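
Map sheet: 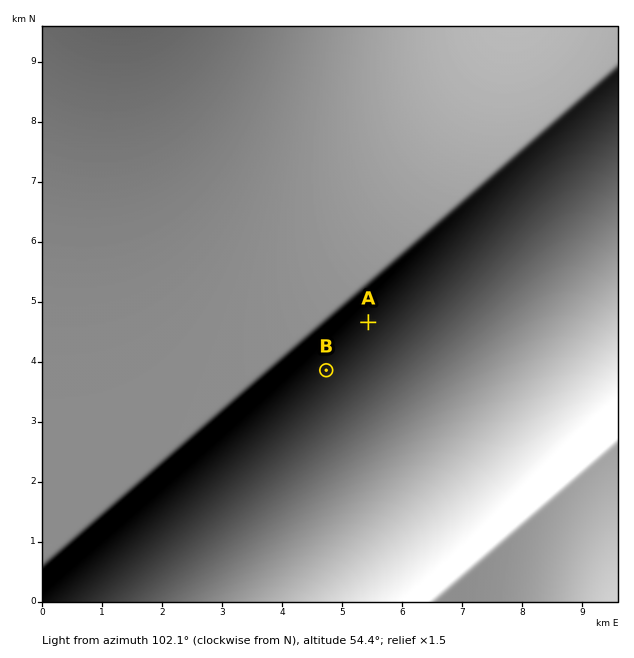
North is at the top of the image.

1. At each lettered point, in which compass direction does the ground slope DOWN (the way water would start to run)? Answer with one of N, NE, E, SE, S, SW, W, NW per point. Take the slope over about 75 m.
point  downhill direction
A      NW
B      NW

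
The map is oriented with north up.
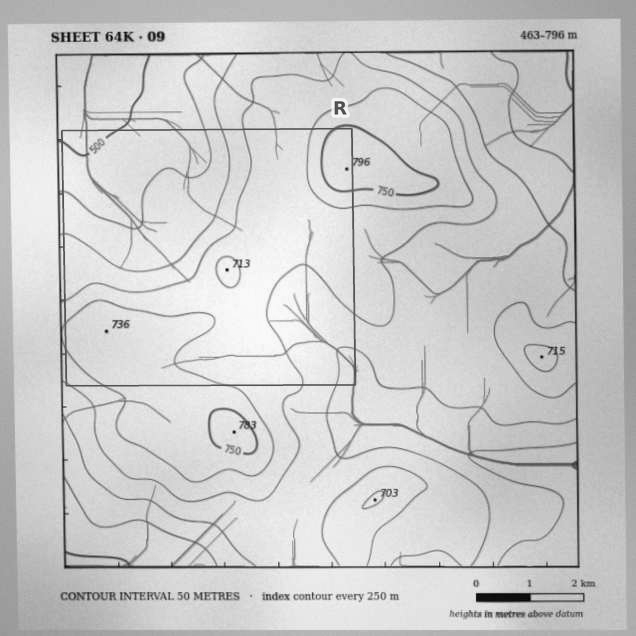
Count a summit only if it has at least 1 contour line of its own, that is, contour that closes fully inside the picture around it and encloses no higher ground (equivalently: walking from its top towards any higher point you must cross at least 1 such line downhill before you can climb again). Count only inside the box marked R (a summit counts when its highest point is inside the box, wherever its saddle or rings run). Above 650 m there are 2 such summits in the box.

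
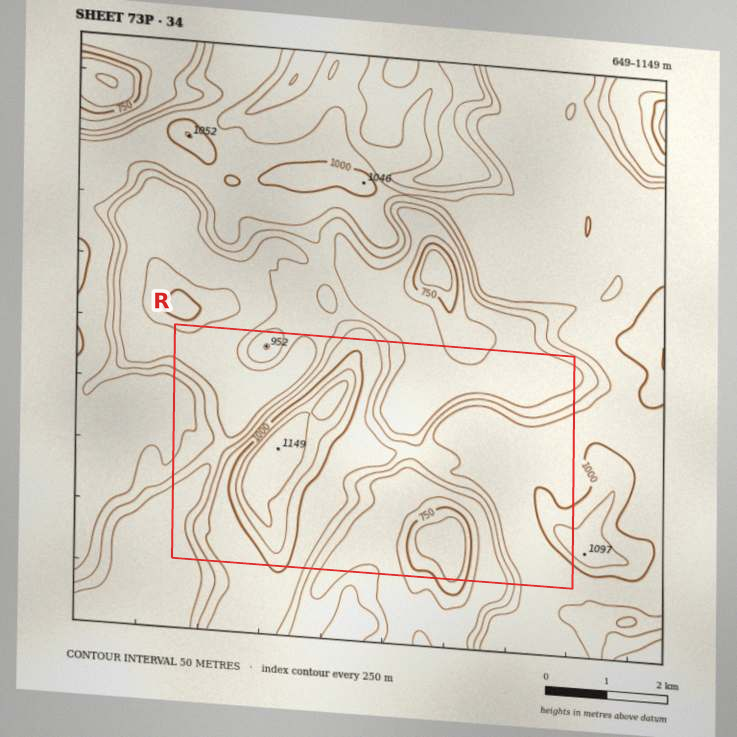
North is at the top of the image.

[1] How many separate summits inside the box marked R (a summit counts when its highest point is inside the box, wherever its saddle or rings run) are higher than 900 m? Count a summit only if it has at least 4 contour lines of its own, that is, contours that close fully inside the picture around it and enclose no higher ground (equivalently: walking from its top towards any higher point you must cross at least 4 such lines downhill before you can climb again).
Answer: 0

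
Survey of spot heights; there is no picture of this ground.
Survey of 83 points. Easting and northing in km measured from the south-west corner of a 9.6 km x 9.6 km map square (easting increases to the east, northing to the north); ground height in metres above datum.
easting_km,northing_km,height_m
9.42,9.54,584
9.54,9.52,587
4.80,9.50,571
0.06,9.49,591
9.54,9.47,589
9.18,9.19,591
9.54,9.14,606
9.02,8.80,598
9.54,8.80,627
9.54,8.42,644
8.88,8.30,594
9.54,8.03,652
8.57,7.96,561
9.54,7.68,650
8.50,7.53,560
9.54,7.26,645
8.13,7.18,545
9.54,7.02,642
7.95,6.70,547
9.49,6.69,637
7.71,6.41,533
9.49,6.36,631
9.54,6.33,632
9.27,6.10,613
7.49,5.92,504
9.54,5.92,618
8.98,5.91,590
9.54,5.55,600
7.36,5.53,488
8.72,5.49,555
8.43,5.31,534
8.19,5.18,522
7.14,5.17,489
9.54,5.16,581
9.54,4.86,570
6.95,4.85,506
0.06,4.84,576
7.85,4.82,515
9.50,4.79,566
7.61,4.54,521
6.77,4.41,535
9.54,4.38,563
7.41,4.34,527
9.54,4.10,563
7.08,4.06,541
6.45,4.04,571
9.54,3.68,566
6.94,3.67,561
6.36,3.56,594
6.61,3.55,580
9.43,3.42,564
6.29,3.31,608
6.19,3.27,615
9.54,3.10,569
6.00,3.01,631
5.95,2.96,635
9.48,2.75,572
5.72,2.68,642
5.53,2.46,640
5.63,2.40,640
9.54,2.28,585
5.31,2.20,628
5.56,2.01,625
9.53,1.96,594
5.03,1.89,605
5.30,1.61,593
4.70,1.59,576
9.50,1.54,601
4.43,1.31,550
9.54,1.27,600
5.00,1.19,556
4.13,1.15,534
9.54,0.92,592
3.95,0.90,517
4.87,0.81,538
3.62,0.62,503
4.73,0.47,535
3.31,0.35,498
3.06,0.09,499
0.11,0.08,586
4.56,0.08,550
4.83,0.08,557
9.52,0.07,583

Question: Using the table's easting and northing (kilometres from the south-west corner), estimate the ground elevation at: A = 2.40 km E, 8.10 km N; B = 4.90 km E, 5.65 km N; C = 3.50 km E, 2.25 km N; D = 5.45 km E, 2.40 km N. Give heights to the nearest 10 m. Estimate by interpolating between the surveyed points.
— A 540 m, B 560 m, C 620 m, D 640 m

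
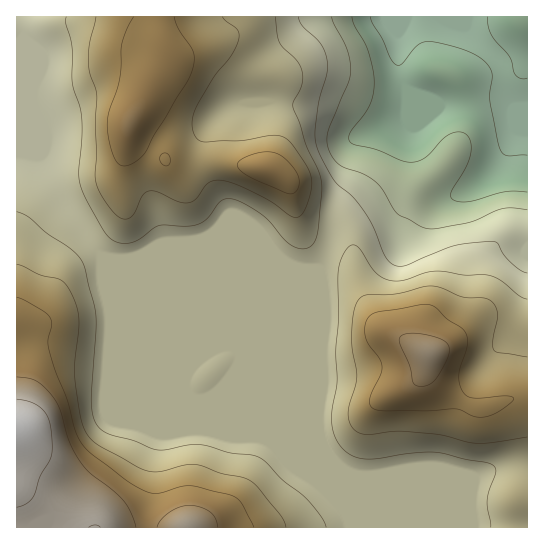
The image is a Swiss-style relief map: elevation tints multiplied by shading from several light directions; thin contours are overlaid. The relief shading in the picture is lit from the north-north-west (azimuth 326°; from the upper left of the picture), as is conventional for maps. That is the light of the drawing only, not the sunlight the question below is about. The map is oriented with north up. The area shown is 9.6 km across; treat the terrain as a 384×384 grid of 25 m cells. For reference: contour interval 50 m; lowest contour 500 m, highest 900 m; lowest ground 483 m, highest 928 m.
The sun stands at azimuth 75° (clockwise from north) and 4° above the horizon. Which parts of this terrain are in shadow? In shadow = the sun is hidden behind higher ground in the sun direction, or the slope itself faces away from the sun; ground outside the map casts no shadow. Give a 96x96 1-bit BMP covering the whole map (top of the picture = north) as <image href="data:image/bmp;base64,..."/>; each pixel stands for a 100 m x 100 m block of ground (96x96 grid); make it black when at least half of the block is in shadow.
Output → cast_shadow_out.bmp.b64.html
<image width="96" height="96" href="data:image/bmp;base64,Qk2+BAAAAAAAAD4AAAAoAAAAYAAAAGAAAAABAAEAAAAAAIAEAAATCwAAEwsAAAIAAAAAAAAA////AAAAAAAAAAA4AAAAAAAAAcAAAAAAAAAAAAAAA+AAAAAAAAAAAAAAA+AAAAAAAAAAAAAAB/AAAAAAAAAAAAAAA/AAAAAAAAAAAAAAA+AAAAAAAAAAAAAAAeAAAAAAAAAAAAAAAOAAAAAAAAAAAAAAAAAAAAAAAAAAAAAAAAAAAAAAAAAAAAAAAAAAAAAAAAAAAAAAAAAAAAAAAAAAAAAAAAAAAAAAAAAACAAAwAAAAAAAAAAAPgAH+AAAAAAAAAAB/wAH+AAAAAAAAAAH/wAD+AAAAAAAAAAP/wAB8AAAAAAAAAAf/wAAAAAAAAAAAAA//4AAAAAAAAAAAAA//4AAAAAAAAAAAAAf/8AAAAAAAAAAAAAf/+AAAAAAAAAAAAAf//AAAAAAAAAAAAAf//AAAAAAAAAAAAA///gAAAAAAAAAAAA///gAAAAAAAAAAAA///wAAAAAAAAAAAB///+AAAAAAAAAAAB////AAAAAAAAAAAD////gAAAAAAAAAAD////gAAAAAAAAAAD////AAAAAAAAAAAB///+AAAAAAAAAAAA///8AAAAAAAAAAAA///wAAAAAAAAAAAAf//AAAAAAAAAAAAAH//AAAAAAAAAAAAAD/+AAAAAAAAAAAAAB/8AAAAAAAAAAAAAB/8AAAAAAAAAAAAAA/4AAAAAAAAAAAAAAf4AAAAAAAAAAAAAAfwAAAAAAAAAAAAAAPgAAAAAAAAAAAAAAPgAAAAAAAAAAAAAAPAAAAAAAAAAAAAAAPAAAAAAAAAAAAAAACAAAAAAAAAAAAAAAAAAAAAAAAAAAAAAAAAAAAAAAAAAAAAAAAAAAAAAAAAAAAAAAAAAAAAAAAAAAAADgAAAAAAAAB+AAAAPwAAAAAAAAH/AAAA/wAAAAAAAAf/AAAH/wAAAAAAAA//AAA//wAAAAAAAB//AAB//wAAAAAAAH/+AAB//wAAAAAAAH/+AcD//wAAAAAAAP/+A8D//gAAAAAAAf/8A8D//gAAAAAAA//8B4H//AAAAAAAB//8BwH/+AAAAAAAD//8BwD/4AAAAAAAD//8AAB/wAAAAAAAD//8AAA/AAAAAAAAD//+AAAAAAAAAAAAD///AAAAAAAAAAAAD///AAAAAAAAAAAAD///AAAAAAAAAAAAD///AAAAAAAAAGAAD///AAAAAAAAAAAAD///AAAAAAAAAAAAD///AAAAAAAAAAAAD///AAAAAAAAAAAAD///AAAAAAAAAAAAD///AAAAAAAAAAAAD///AAAAAAAAAAAAD///AAAAAAAAAAAAD///gAAAAAAAAAAAD///gAAAAAAAAAAAD///gAAAAAAAAAAAD///AAAAAAAAAAAAD//+AAAAAAAAAgAAD//8AAAAAAAAAAAAD//4AAAAAAAAAAAAD//4AAAAAAAAAAAAB//4AAAAAAAAAAAAB//4AAAAAAAAAAAAB//4AAAAAAAAAAAAA//8AAAAAAAAAAAEAP/8AAAAAAAAAAAfAB/8AAAAAAAAAAAeAAP+AAAAAAAAAAAOA="/>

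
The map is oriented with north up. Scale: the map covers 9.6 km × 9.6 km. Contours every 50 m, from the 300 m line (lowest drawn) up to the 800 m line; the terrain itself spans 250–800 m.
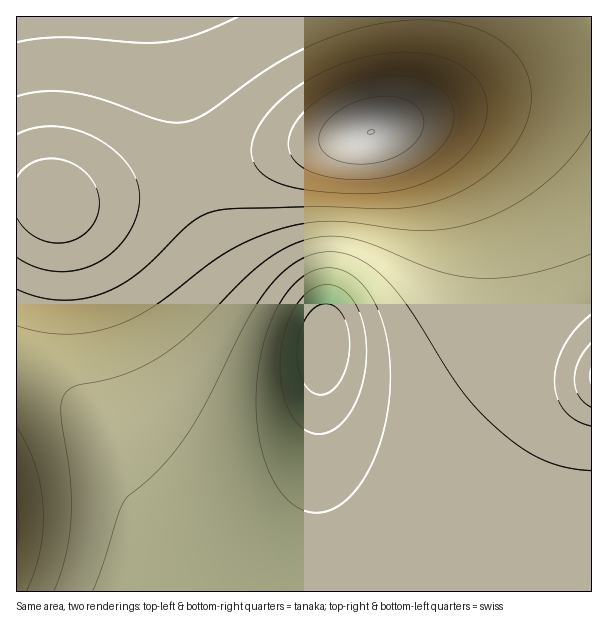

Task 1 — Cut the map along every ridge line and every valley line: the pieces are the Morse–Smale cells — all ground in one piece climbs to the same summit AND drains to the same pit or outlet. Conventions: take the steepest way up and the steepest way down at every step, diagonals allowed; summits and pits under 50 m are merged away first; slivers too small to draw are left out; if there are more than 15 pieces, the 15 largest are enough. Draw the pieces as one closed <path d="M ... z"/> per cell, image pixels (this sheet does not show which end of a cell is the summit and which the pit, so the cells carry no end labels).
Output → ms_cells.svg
<path d="M591 16l-168 0-2 40-6 30-9 21-16 17-15 8-18 4-87 16-69 17-7 4 20 57 14 25 12 17 23 22 45 25 14 13 0 37 3 14 7 13 22 19 17 7 24 6 33 0 30-10 15-10 14-15 37-49 30-30 22-16 16-7z"/><path d="M194 172l-90 22-39 8-15 0-18-4-16 0 0 173 25 8 31 19 17 14 23 26 26 42 27 28 35 18 21 4 21 0 22-6 15-8 15-15 8-15 8-21 6-30 8-99-2-4-10-10-49-28-23-22-12-17-14-25z"/><path d="M591 292l-15 6-22 16-30 30-37 49-14 15-15 10-23 9-40 1-32-8-18-11-13-13-7-13-1-12-4 1-4 104 0 85 2 31 274-1z"/><path d="M21 372l-5 0 1 220 301-1-2-115 2-67-2 26-6 30-8 21-8 15-15 15-15 8-22 6-21 0-26-6-30-16-27-28-26-42-23-26-30-22-24-14z"/><path d="M422 16l-254 0 18 115 8 40 76-19 87-16 18-4 15-8 16-17 9-21 7-45z"/><path d="M167 16l-151 1 1 181 48 4 64-14 65-17-8-40-11-75z"/>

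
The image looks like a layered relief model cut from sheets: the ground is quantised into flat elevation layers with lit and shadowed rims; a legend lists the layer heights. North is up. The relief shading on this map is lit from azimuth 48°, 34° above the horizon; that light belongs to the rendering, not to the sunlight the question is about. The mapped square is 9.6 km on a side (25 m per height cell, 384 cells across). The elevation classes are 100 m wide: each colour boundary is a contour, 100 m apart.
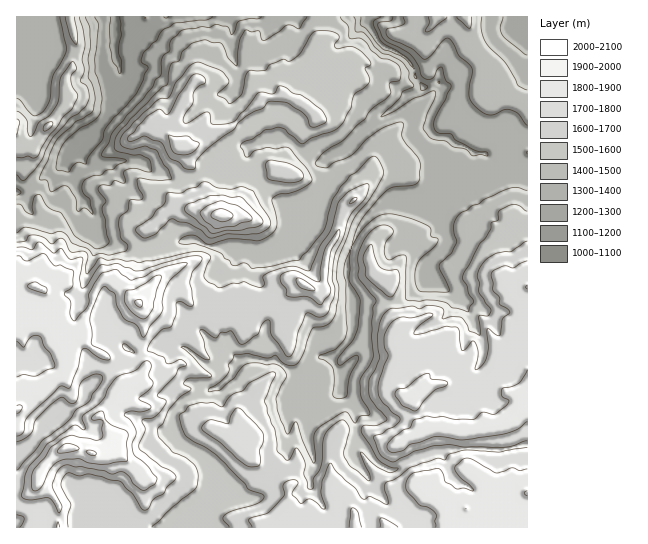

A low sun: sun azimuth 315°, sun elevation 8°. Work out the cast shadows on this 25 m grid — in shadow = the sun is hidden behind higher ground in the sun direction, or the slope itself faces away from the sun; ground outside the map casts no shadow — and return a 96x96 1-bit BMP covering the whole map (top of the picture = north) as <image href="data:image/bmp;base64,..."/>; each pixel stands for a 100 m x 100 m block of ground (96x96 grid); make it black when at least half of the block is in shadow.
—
<image width="96" height="96" href="data:image/bmp;base64,Qk2+BAAAAAAAAD4AAAAoAAAAYAAAAGAAAAABAAEAAAAAAIAEAAATCwAAEwsAAAIAAAAAAAAA////AAAAAAAA/////AAAAAAAAAAA////+AAAAAAAAAD/////+AAAAAAABAD/////8AAAAAAAAAD/////8AAAAAAAAAB/////8AAEAAAAAAAf/////gAfAIAAAAAP////3AAfAAAAAAAP////gAOHAAADgAAP////gA+HAAABgAAH///8Ph/HAAGAgAAH/////B/nD4f4gAAD/////B/nD4//wf8B////+D/nD4f///84cB//+D/3H8H////4AB//8B/2H8D////+AA//8B/2D4B/////AA//wAP2BwAP////gAf/gAH2BwACAP//wwf/gAP/AwAAAA//8T//gAH/AgAAAAP/8H//wAP/gAGAAAB/+H//wAP/gAAeAAAf/gH/8Qf/HAAfgAAP/wf//8f+fgAP8AAH/wf//+P+/gAH+AAD/4P//+H//gAB+AAAP4H//+H//gAAPAAAP4D///D//wAAHAAAP4Dn//A//wAADgAAP/Bx/////8AAxwAAP+Af/////+AAZwAAPAD///+f//AAcwAAOAH///+f//AAMwAAM4D///8f//AAOwAAZ4j//78f//DAOAA4Z4j//54f/+BwGAA8Y4T//58P/+A+HAA8Y4f//58P/+AfAAAc44P//4/H//AHgAAE44H//4/n//ABgAAA84H//wf///AAABAB+YD//wH///H4AAAD+YD//wAf//P8AAAD+YB//wAHv+P+AAAB/YA//wAAP+f/AAABfAA//wGAP8P/AAAAPAAP/x/AP8H+AAAGHgAH/h/8P8D+AAAADgAA/n/8P5z8AAACTgAAP//8P558AAAAZAAcA//8P5/+AAAAYAD/j//8H9//AAAAYAD////8H9/xAAAAYAD////8D//gAAAAIgD////8B//gAAAAAgA/////B//gAAAAMAAfz///x//wAAAAOgANgfH/5//wAAAAfgAAAAH/4//wQAAAPgAAAAP/4//wcAAGfgAAAAf/4P/4fAAH/gAAAAf/4H/APwD//gAAAwf/4D/AD4B//8AAD4P/4D+AA8B//8AAP8D/YB8AAcB//+B5/+AHAB4AAB+///Hx//AAcAwAAL/////3//gB/wAAAID////3//gD/4AAAID////z//wD/8AAB4Bv/8/x//+H/8AAH8Dv/8fwH//3/+AAeMD3/+HgB//z//AP4AD3/+AEAf/h//A/4ADj//ADEH/g//w+YABh//gDjD/wf/8eAAAA//gDzh/4D/+eAAAAf/wB5w/4D/+PAAAAf/wB8wHgB//HAAAAP/8A/4AAB//3AAAAD/8A/4AAA//7gAAAP/8Af8AAB///wAAAP/8AP8AAA///wAAAP/4AAMAAAP//4AAAP/4AAIABAD/noAAAH/wAAAABgGD3gAAAH/gAAAAAgABnwAwAH/gAAYAAAADn4BwAH/AAAYAAADvv8HgAH/AAAYAAPD//8fAAH/AAAYAAPjcf8/AAH/AAAYAABzAH8+AAH+DAAAAAA+AD5+AAP+DgAAAAA8AD58AAPmAgAAAAAcABx8A="/>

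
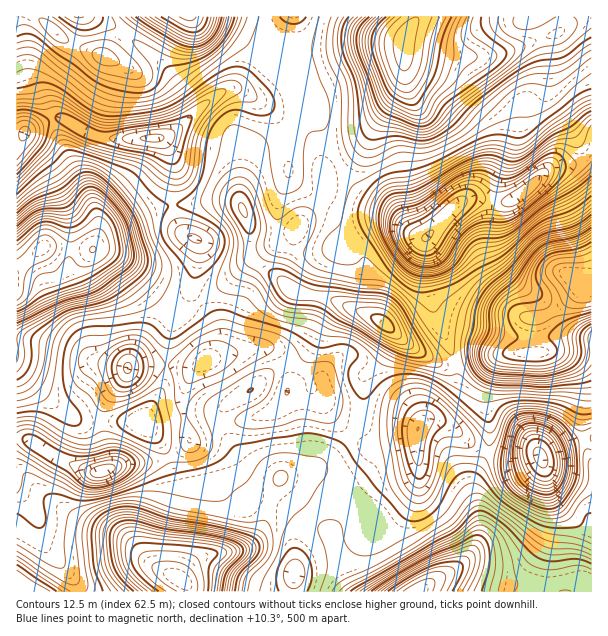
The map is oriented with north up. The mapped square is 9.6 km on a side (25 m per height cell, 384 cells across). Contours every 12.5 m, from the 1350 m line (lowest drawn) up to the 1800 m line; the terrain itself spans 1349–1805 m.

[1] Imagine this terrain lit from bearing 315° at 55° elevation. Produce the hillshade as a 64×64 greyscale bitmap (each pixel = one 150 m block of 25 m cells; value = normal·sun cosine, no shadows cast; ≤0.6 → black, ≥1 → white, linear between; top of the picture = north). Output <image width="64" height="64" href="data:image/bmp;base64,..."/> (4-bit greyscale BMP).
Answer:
<image width="64" height="64" href="data:image/bmp;base64,Qk12CAAAAAAAAHYAAAAoAAAAQAAAAEAAAAABAAQAAAAAAAAIAAATCwAAEwsAABAAAAAAAAAAAAAAABEREQAiIiIAMzMzAERERABVVVUAZmZmAHd3dwCIiIgAmZmZAKqqqgC7u7sAzMzMAN3d3QDu7u4A////AImZiJmZiHd4iIhkIjV3eJqpmrze7ty5dlRWZ3iIiZiIiImZmpmYiIiIiHUxJGd3iamZq83u7cuXZVVmeIiZmZmIiZmaqpmZmZmIdjECRmZ5mZmZq83u7bqGVWZ4iZmZmYiJmZqqqqmZmZiHUxEkZniZiImZrN7u3Ll2ZniJmqqpmZmZmqqqqpmZmZmHVDRWeIiIiImavN3dy5dneIiZqqmYiZmaq7uqqqqqqqmHdmd4iIiIiImavN3cuXd4iJmqmYiJmaq7u7qqq7u6qqmYd4iIiIiIiJmrvM3KiIiImamZiImZq7zMuqqru7qqqpmIiIiIiIiIiZqrzMqYiImaqpmIiZmrvMy6qaqqqqmZmYiIiIiIiIiJmqq7ypiImau7qZiZmau8zLqpmZmZmZmZiIiIiIiIiIiaqqu6mIiZrMyqmZmZmrzMuqmZmYiIiJmIiIiIiIiIiJq6qqmIiIms3LqZmZmZvN3LqZmYiIiImYh4iIiIiIh4mrqpmYdniazdy5mZmIibzdy6mZmZmImZmIiIiIiIh3eauqmYdlZ4rN3LmZmYdmirzLqpmZmZmZmZiIiIiIiHd5q6qph1RWibzLuJiIhlRGiamZmaqZmZmZmYiIiIiIdniqqqmXQ0Z5q7u4iIh2VDRWeIiImpmZmZmZmIiIiIh2eKqqmZdCJXiaq7iIh3ZlVVZ3d3iZmZmZmZmZmYiIh3Z4qqmZl0EUZ4mal3d3d3d3d3h3d4mZmZmZmZmZmIiHZmiqqZmHQQJGeIh1ZniIiIiIiId4iYiIiZmZmZmZiIdmZ5qZiIdRATRWd2VneIiIiZmYh3iZiIiIiZmZmZmYh2ZniZiIh1MRI0Z3Zmd4iIiJqqmHiJmZh3d4iZiJmZiHZmZ4iIiHZDIzVndmZ3iIiImrupd4mZmYh3eJmIiZmHdmZnd4iIdlRDRFZ3Zmd4iIiJvLqHiaqqmYd4iIiJmId2ZmZ3iIdkQzMzRWZmZneIh3irupiJmqqqmHeIiImZiHZlVmeIhkMiIiIjRWZmZ3iHZ5q6mHiZmqqpiIiIiZmYh2VVZ4mXVDMzMiNFZmZmeIdmiamHd4iZmamYiIiImZiHZVZ3iamHZmZUM0RmZmZndlVomYdneIiZmZmYiHiIiHZVZniau7mIiIdlRWZmZmd3VVeIh2ZniIiIiIiId3d2ZmZneJrMy6mYiHZVVmVWZndlVniHZmZ4h3d4iIh2ZmZmZmeImrzLqYiHZUQjREVmZ3ZmeIh2Znd3d3d3d3ZmZ4dmZ4mau7upiHdkMgESI0VWZnd4iId3d3d3d2Znd3eJmGZ4iZq7u6mYh2UyEREBEjRWZ3iIiId3iIiHZmd4maqYd3iJmrzMupmZh1REMhABEjRWd4iIiIiIiYh3eJmqqqmIiZmavN3LqpmYd2ZlQyIRI0VneIiZiIiJmYiZqqqqqYmqqqq83dypmZiId3d2VDISNFZ4iJmYh4mZmZmqqqqZiavMu7vN3bqZiIh3d4d2QyEjRneImpmIiZmZmZmZmYh4q93cu83d3KmZmYh3eIhlMiNGeImaqpiJmZiImZmIhmeb3t27vN7ty6qpqYd4iIZUM0Z4iZq7qYiZiIiIiIh1RpvN3cu73e7cu7q6mIiZiGUzVniImqqpd4iId4iIh1NGib3dy7vN7u3MzNy5iaqYdTNWd4iJmqh3iIh3eIiGQ0Z4rN3cu83u3c3d7cqaqqh1NFZmd3iJmHaJmHd4iHUyNWaKzdy7ze7czd3u26u7qXVFZ3d3eIiId4mZiIiHZTI0RGiszLvN7tzM3d3cu8updVZ4iIiImZh3iZmIiIdkMjMiNoq7qazu7czM3czMzKhmd4iJmZmqmHeJmZiIh2QzMyETWJqYic7tzMzMzMzMqHd4iJmqqqqod4iZmIiHZUNDIQAleIZWjN3czMy7vMyoeIiImquqqqmIiJmZiIh2VFQyAAJXdkNIvMzN3Mu7y6mImIiaq6qqqYiIiZmIiHZmZlQgACVmUhOKu7zNy7u7qZmZmJqrqZmZiIiJmYiIdmZ3ZUIAE1ZTAEiZmrzMuqqqqqqpmqupmZiIiImZiIh2ZmdmVDISRWQQFYiJq8y6qZmZqqqqu6qYiIiIiJmJmYdmZlVFVDNFZkEDZ3eau7qZmHd3iJq7upiIiIiIiJmZh2ZVQzRVVVZ3YxJGZniqqYh2QzNEV5u7qYiZiIiImZmYdlVDI0VWZ3h2QzRVZoiId2VDMiI0aby5mZmZiIiZqph2VVQzRFZ3iIdkRERVZ3dmZmVEMzI2m7qZmZmIiJmqqYZmVURERWd4iHZUQ1VmZ3d3dmVUQzNZu6mZmYiImaqql2ZVVEM0VniIh2VUZmZ3eHd3ZlVVQzWJqZiIiIiJqqqYdlVVVDI0Z4iIdmZ3d3eId3d3ZmZVRFeIiIiIiImaqpmHZVZmUyJFZ3d3d4d3d4h3d3d3dmVVVniIiIiImZmZmYdlVndlQiNWd2Z3eIh3iIh4iId3ZERWeIiIiImZmZmZiGZWd3dkM0VmZmZ3iHeJmIiIiHZTIkZ4iIiIiZmaqqmYdmZ4iIdlVWZlVWd3eImpmIiHdlMQFGiIiIiZmqqqqZh2ZniIiId3d2VVZ3iImqqYiHdmVCACV4iIiZmqu7u6mHZVZ4iIiYiIdmV3iIiaqpiHZmZlQgFGiIiZmau8zMuodmVWeIiImZmIdneIiJqqmYdmZmZTETZ4iJmZqrzd3KmHZVVnd4iJmZiH"/>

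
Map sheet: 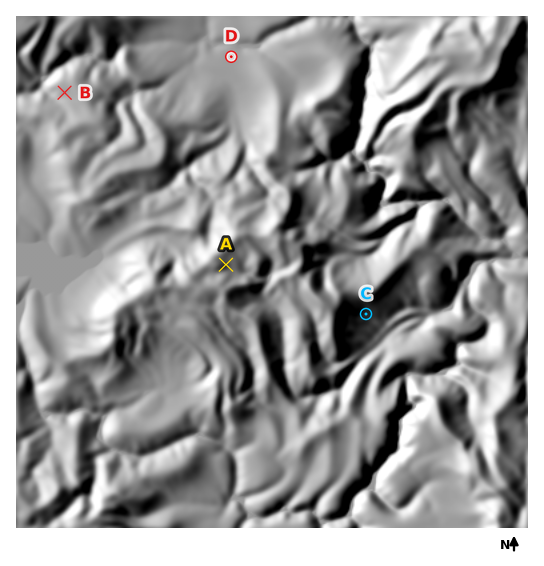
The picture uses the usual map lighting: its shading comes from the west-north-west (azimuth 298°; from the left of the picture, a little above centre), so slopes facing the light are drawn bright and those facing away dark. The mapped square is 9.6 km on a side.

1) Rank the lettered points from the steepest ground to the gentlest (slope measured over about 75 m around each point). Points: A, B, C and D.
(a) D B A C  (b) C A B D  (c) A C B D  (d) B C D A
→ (b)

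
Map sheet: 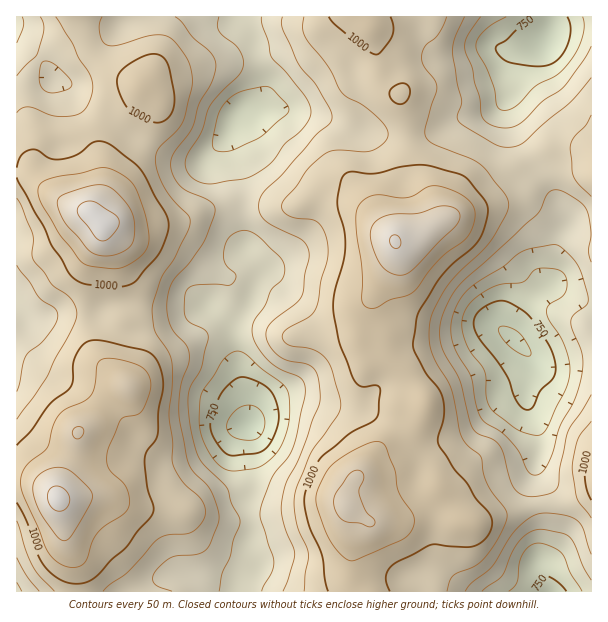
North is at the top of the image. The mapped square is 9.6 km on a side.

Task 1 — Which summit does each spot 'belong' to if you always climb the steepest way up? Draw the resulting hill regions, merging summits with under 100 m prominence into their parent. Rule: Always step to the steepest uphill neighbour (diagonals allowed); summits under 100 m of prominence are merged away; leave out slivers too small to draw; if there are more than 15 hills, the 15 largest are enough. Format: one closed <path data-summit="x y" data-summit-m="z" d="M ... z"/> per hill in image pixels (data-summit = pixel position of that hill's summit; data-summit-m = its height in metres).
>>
<path data-summit="395 242" data-summit-m="1153" d="M551 16l-310 1 13 24 2 18 8 24 0 10-6 12-7 7-8 0-8 10-6 13 0 11 11 24 2 13 2 60 21 24 0 3-12 21-5 14-14 22 4 42 9 38 5 60 0 24-5 13 5 20-2 27 6 12 0 3-16 16-1 10 311-1-10-25 0-14 4-22-2-32-6-19 0-21 4-17-4-16-10-29 6-22 0-15-21-23 0-4 9-18 9-12 20-16 8 2 19 10 9 3 7-1 0-276-11 0-20 2-6 2-6 6 3-7z"/><path data-summit="101 222" data-summit-m="1167" d="M240 16l-224 1 0 291 10 8 16 2 27-5 30 0 11-5 57 4 24-2 16-4 27 23 14-24 5-14 12-21 0-3-21-24-2-60-2-13-11-24 0-11 6-13 8-10 8 0 7-7 6-12 0-10-8-24-2-18z"/><path data-summit="59 498" data-summit-m="1164" d="M207 306l-16 4-24 2-57-4-11 5-30 0-27 5-12 0-14-9 1 283 220 0 1-7 4-7 14-12-6-15 2-27-5-20 5-13-5-84-9-38-3-33-3-9z"/><path data-summit="591 479" data-summit-m="1028" d="M591 355l-16 1-21 6-12 0-9-4-1 16-6 19 2 11 8 21 4 16-4 17 0 21 5 12 3 21-4 54 11 26 41-1z"/>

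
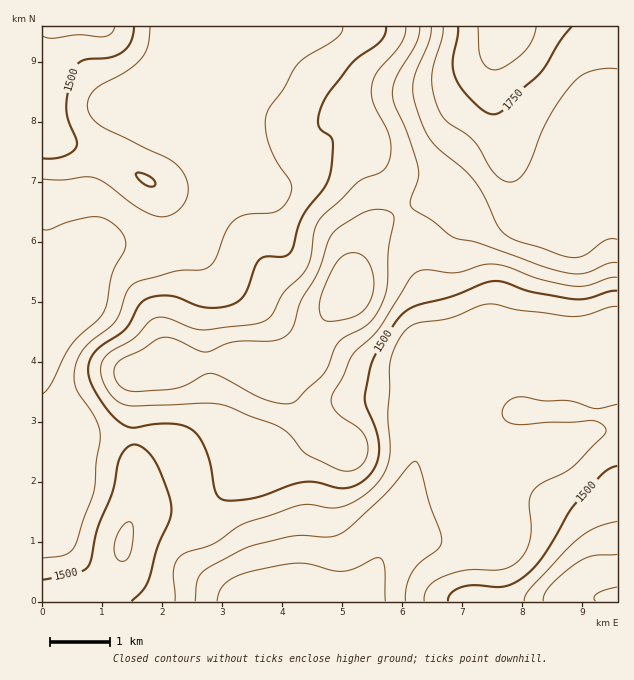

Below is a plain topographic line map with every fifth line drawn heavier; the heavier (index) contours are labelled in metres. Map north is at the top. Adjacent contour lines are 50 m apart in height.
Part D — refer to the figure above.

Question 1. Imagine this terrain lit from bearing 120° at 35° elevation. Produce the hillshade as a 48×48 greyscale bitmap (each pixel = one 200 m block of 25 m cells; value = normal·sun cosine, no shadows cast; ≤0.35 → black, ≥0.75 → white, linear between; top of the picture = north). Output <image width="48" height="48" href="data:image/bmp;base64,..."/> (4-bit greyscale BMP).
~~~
<image width="48" height="48" href="data:image/bmp;base64,Qk32BAAAAAAAAHYAAAAoAAAAMAAAADAAAAABAAQAAAAAAIAEAAATCwAAEwsAABAAAAAAAAAAAAAAABEREQAiIiIAMzMzAERERABVVVUAZmZmAHd3dwCIiIgAmZmZAKqqqgC7u7sAzMzMAN3d3QDu7u4A////AGaJqqqrvMzKmIiIiJmHZERERWZUIkZ3d2ZomZq7vMzLqZmZmZmYZERERWZTITRnd1VWeJvMzMzMuqqZmZqpdUVVVWZTIRNWd2ZUVpvMzLzMy7uqmaqphlZmZndlMRJGd3dTNYrMy7vMy7uqqaqqh2ZneIh2QyI1Z4hjNHq8uqq8y7uqqqu6mHd3iIh2VURFZph0NGmrupmry7u6qrzLqHd3iZh3ZlVVZpl1M1irqpmau7u6qrzcuYd3iZh3ZmZmZ5mGQ1eaqYiJq7y7qqzu2od3iYh2ZmZmZ5mGRFeaqYh4mau7qazv7Jd4iIh2ZmZWZ4iGVFeamYd4iJqqqZvv/ah4iIh3ZmZVZoh2VGeZmId4iIiZmZrf/aiIiIiId3ZVVYh2RGeZmIeIiId4iInO/amIiIiZmIdmZoh2VWiZmIiImYh3iIm97amIiIiZmZiHd4iGVnmqmYiImZiIiYis3KmIh3eJmZmYiIiGVoq7qpmZmZmZmZmrzKmIh2eImZmZiHd2Voq7u7qZiZmqu6qrzLmYh2Z4iIiIh2ZlRXq7u7qpiJqrzMu7y6qZiHZniHeId1RDM2iqu7qYiJmrzdzMy6mZiHZneIeIh1MiEkZ4mrqIiIiazd3NzKmYiIh3eIiIiFQQASRWeZh2Z3d4rN3d7bmYiIiIiIiIiHUgABI1aIZVVmVWm93e/sqZmZmYiJmZmIdSEBE0Z3ZVVVVFes3v/9uqqpmZmZmqqYh1MhI1d3ZlVVVEaKzv/9y7u6mZqZqru4iHUyJFeIdmZlVDRovf/9y7zLqZqqq8zIiIZDNFZ4d2ZmVDJGnO/tu7zMqZqqq83IiIZERVZ3d2ZmVCEki97cuqvMupmqq93ZmIdVVmZ3dmZ3ZTETac3Lqaq8upmaq83amYdmZ3d3dmZ3dkETaLzKmZq7qpmZq8zKqph3d4iHdmZ3dkIkaKu6mImpmZmZmru6qqmHeImYdmZ3dkM0Z5q6mIiIiJmZmaqpmqmIiJqph2Z3ZTM0VompmIiHd4mZmZqZmamIiJq6l3d3ZTM0VniIiIh3Z4mZiZmZmZmIiKu7mIiHdkM0RWd3iIh2Z4mZiZmaqqmHiJu7mYiId2VEVmZmeIh2eJmZiJmaqqmHiJqqmIiId3ZVVmZmd4h2eaqpiImau6mIiImZmIiHd4h2ZnZWZ4h3eaqpiIiKqqmIiIiIiIiHd4iHd3ZVZ4h3eaqpiIiKqqmIiIiIiIh3d3iId3ZVV4iHiaqpmIiKqqmIiIiIiIh3Z3eIh3ZVVniImqqpmIiLu6qYiIiIiIh3ZmeIh2ZVVniImqu6mIiLzLqYiIiIiIh2ZmZ3d2VVVWeImru7qYiLvMupmIiIiIiHZmZndlRERWd4m7u7qZiKvMu7qYiIiIiIZmZmZUQzNFZ4m7u7upmau7u8ypiIiIiIdmZmZUMiI0Znm7zLuqmau7q83KmIiIiIh2ZmVUMhETRXirzMuqqZqqq83bmIiIiIiHZmZVQxACNWebzMuqqpmqq93bmIiIiIiIdmZlQyEBNFeavLuqqQ=="/>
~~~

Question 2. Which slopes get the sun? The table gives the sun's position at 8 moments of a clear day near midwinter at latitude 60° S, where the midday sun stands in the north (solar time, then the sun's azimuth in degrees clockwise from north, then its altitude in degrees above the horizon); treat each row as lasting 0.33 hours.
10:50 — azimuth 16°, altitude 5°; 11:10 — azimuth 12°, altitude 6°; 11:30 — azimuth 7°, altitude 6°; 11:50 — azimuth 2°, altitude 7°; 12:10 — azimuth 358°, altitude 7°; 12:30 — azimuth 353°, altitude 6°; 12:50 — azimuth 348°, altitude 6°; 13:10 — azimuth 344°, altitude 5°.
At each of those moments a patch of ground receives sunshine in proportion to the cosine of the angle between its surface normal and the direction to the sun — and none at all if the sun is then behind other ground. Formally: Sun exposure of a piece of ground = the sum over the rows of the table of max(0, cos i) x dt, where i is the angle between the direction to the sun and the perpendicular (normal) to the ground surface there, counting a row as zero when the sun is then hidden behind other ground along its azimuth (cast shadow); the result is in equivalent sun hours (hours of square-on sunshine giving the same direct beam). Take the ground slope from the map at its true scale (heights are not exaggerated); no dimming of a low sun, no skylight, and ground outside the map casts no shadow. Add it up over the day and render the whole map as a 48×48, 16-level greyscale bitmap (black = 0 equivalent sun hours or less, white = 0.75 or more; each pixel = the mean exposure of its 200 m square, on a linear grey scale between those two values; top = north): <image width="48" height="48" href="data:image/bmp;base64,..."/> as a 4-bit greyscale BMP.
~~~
<image width="48" height="48" href="data:image/bmp;base64,Qk32BAAAAAAAAHYAAAAoAAAAMAAAADAAAAABAAQAAAAAAIAEAAATCwAAEwsAABAAAAAAAAAAAAAAABEREQAiIiIAMzMzAERERABVVVUAZmZmAHd3dwCIiIgAmZmZAKqqqgC7u7sAzMzMAN3d3QDu7u4A////AHd2VDNFVlQyNERERFVUVWZ4mZmZiIdmZszJYhE1ZlIQESMzMiMzRom97//u7cuZmd7aYhI0VCAAAAEREREiRoq97u7e7uy6q7zJZDNEMgAAAAAAAAASNomqqqqqvN3LqomYdlVDIQAAAAAAAAASNXiHd3d3ibzMumZ4h3VDMiEQAAAAAAACNWZlVWZmZ5q7ukVomYZUREMhAAAAAAABJFVERWZVVniqqlVomZdlVVUxAAAAAAAAE0REVmZVVmiJmVVniZh3ZmVCEAAAAAAAAjRFZ2ZWZ4iIiHZmZ4h3dmVUMhAAAAAAATRWd2ZniZmZh4h2Vnd3dVVVVUMQAAAAAjRndmZnmaqqmZh2ZneHZVRVZmVCAAABI0VnZlVWeImaqoh2ZWZTI0RVVVVTIiNERVVmZUQ0RWZ5q2ZlVDEAASNEMiIiI2iYdlVmZUMiIjNGiGVDMgAAAAIyIQACRpzKdVVmZUMyIiI0VVQyEAAAAAAREAADaKu4VEVmVmVURERFVlQhAAAAAAAAAAATVndlRERVVnd3d4iIiHUxEAAAAAAAAAERIjM0RERFVniZiJmZmYdTIiEQAAEAARIQABIjRFVVVWeIdlVWZ5mHZ5h1Q0QyNFVCESASNEVVVERVQhEBNIm73v7KmZmImqqXUxAAEiIzMyMhAAAAEmnO///c3dzN7u3JcwAAAAABEREAAAAAAmat//3M7t3v/9yoYwAAAAAAAAAAAAAAAWZ6zLu83cze3LmHYwAAAAAAAAAAAAAAAGZmiJm8y7u7qYiIdCAAAAAAAAAAAAAAAGZmZ4rdy6qZh4iqp1MyIRAAAAAAAAAAAGZmZ4vdy6mId3m8yodlQyIQAAAAAAAAAFVmZ5q7u6mHZnm7uqqYZDIQAAAAAAAAADRWZ4iIiZh3Z3iZmauoZDMhEAAAAAAAACM0RWZVZ3d3d4h3eKqoVDMiIQAAABEiEDMiM0M0RWZ3iZmHeKqXVDMzMyEAEjREMkMiIiIRI0Z4mqqYmrqYZTM0RDMjNEVVRDMiIhAAAjVomqqavMuphkNEVDM0VVZVRBEiIQAAE0VniIiJu7uqqGVVQzI0VWZlRAABEAEkVmZmZmVXiZmqqXZUMiIjRVVUQwAAABR5mHZmZlQ0V4iZmHZDIREjRVVEQwAAE2m8uXZmZUMzRWiJh1QiESM0REREVREjWKzMqGZmZUQzRWeIZUMREjRVVVVWZjRom8yoZmZmZUVVRWd2RDIRESNFVVZmZ1aKu6dmZmZmVVZmVVVUIiIhERIzRFVmZlZ4l1VmZmZmZmd3ZVQyIiMyISIzM0VmZlVVREVWZmZmZ3h3dmVDMzMzIiMzMzRWZlVCESRWZmZmZoh3d3ZlZlVEMyIiMzNFZmVCAAJWZmZmZmd3eId4iIdUMyIRIjNERFQxAAAlZmZmZmeIiIiau6l2VDIREjMzM0MQAAAkZmZmZmaJqqqrzMuYZUMhEjMiIkIAAAI1ZmZmZmZomqqru7qpdlQzIzMiIkQyIzRVZmZmZmZmZ3d3d3d2ZlVERERDMw=="/>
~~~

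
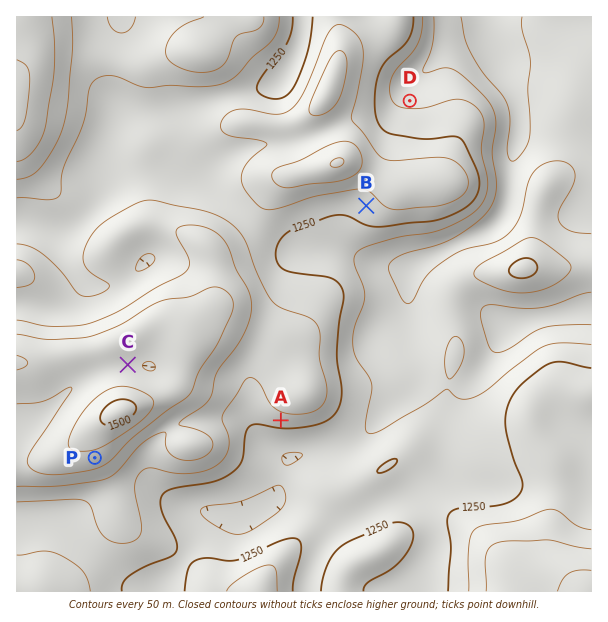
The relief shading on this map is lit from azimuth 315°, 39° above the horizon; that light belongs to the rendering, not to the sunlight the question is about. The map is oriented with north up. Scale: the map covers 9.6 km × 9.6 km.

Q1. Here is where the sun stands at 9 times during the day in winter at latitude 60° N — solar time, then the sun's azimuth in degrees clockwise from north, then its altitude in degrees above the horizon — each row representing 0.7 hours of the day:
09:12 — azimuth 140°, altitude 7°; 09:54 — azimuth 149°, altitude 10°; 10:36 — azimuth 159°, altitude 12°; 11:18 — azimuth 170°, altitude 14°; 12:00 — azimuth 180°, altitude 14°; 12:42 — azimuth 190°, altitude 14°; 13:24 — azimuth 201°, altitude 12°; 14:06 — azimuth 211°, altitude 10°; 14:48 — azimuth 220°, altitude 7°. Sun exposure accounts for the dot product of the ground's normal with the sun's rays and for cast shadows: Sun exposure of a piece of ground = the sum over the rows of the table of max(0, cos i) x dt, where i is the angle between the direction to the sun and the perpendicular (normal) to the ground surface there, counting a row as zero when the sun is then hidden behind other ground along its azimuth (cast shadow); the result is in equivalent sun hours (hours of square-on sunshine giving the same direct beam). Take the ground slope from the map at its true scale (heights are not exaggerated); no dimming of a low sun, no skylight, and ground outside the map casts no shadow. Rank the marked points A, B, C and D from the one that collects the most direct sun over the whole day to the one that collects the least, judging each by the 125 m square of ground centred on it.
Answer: A > B > C > D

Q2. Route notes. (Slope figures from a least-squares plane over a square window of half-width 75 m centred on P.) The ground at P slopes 8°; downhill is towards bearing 160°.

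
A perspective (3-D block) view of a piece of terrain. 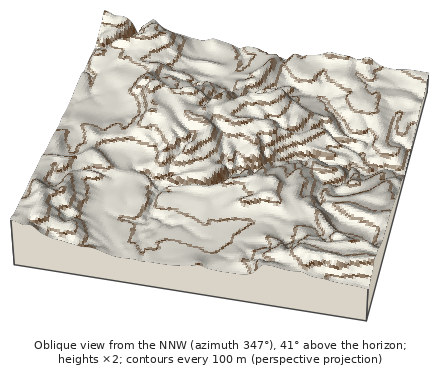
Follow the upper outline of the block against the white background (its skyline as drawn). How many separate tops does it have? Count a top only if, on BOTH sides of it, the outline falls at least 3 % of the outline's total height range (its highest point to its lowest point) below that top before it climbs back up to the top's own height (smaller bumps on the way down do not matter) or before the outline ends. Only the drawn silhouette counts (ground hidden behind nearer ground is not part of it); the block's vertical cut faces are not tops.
3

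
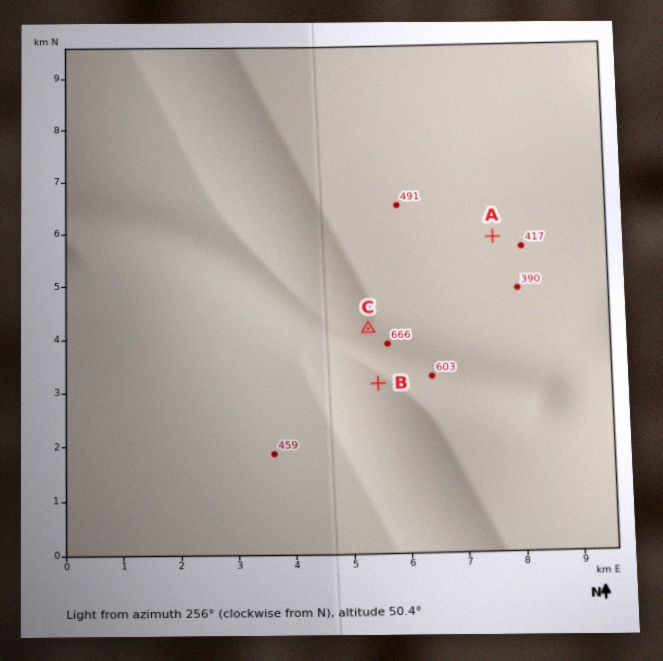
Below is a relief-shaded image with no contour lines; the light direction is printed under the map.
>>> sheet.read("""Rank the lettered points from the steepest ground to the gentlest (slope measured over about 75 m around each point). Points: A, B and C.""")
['C', 'B', 'A']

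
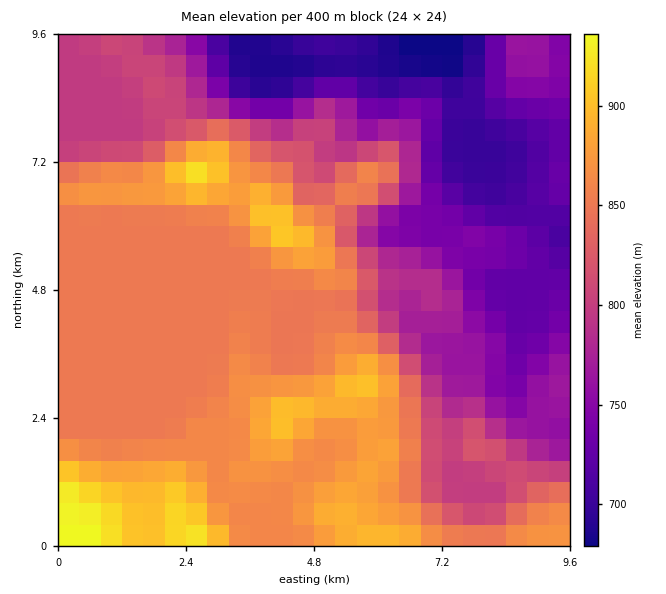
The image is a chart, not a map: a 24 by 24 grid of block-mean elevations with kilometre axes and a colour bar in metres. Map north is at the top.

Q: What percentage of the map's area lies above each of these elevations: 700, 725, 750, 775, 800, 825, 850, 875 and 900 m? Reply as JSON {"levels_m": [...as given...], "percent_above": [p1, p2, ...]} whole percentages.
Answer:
{"levels_m": [700, 725, 750, 775, 800, 825, 850, 875, 900], "percent_above": [94, 87, 77, 70, 60, 53, 47, 15, 5]}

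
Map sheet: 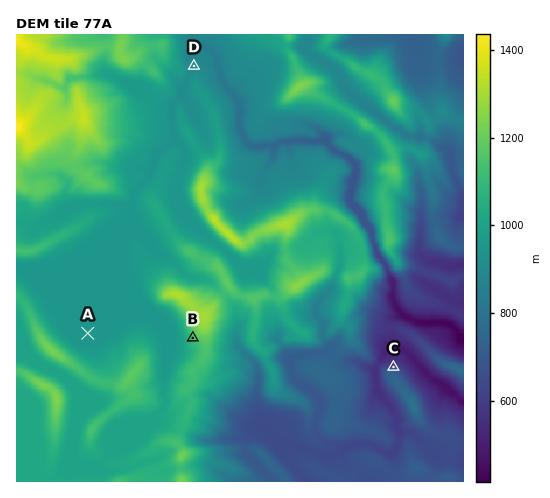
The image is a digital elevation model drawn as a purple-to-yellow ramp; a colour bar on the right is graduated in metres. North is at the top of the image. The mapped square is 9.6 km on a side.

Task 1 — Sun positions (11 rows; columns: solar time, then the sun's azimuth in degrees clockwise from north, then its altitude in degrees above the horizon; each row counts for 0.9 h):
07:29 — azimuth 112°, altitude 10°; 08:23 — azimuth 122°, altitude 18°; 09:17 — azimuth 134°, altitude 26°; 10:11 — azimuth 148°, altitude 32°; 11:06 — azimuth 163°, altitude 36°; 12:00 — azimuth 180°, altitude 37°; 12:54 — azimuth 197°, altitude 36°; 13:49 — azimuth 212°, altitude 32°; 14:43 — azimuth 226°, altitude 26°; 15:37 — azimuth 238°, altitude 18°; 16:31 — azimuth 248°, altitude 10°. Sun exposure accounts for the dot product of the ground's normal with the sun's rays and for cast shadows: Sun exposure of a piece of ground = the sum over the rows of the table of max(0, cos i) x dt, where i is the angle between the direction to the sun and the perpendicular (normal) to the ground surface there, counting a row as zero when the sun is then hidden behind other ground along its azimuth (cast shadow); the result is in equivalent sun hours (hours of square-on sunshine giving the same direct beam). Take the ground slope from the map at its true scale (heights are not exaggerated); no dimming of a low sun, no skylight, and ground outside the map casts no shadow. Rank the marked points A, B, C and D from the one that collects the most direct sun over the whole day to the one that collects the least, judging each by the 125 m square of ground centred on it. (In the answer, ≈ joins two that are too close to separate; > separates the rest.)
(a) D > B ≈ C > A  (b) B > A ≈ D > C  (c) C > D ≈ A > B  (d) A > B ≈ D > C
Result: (b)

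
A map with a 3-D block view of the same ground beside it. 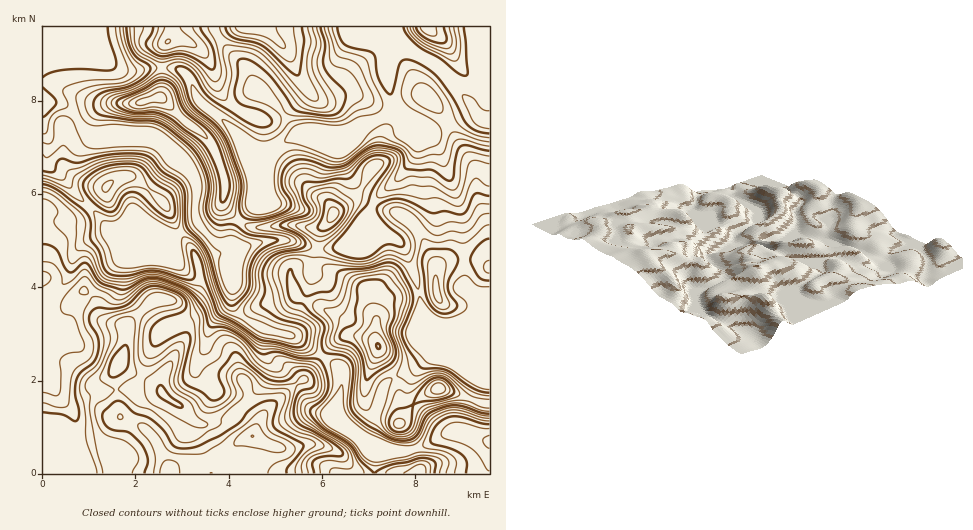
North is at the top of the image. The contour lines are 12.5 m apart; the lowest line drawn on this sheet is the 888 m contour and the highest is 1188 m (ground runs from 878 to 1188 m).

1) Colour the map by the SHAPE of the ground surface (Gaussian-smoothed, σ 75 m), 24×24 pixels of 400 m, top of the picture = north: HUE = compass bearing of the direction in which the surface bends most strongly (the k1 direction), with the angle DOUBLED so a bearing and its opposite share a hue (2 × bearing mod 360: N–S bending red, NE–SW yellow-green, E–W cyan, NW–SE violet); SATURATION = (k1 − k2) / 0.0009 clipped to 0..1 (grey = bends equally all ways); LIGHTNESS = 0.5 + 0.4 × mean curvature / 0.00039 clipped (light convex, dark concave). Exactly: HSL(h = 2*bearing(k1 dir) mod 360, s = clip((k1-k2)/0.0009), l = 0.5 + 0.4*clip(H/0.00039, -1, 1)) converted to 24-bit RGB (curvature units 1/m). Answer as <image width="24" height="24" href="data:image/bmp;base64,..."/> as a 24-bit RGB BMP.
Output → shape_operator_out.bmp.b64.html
<image width="24" height="24" href="data:image/bmp;base64,Qk32BgAAAAAAADYAAAAoAAAAGAAAABgAAAABABgAAAAAAMAGAAATCwAAEwsAAAAAAAAAAAAAf3+Af31/Xkdxnb9/W12Aa1yDocSSl3ixhHGWdG6HlI9xf25lnX9TrLNCWkYvaFs1bfCRFCXGLNjwX1ro8dXqnG7Ia2WhZXCTgHd7iWV0WluYp5hXblNXZZxobMhuQXRzoVKolnW0w3KvdbO0ncTXuKfkxMf7zOz//grqXB04USIENlYAFWAAh145k1higmdSbGuiY3y0lUyStY6QbqO2m9LEm057gFRZU6aASINhSqBd162RUYo5Opw4gcYsLgUITwkcxCeMvb/z29/wNHiHKkMlXUAnhlIXaaClgDNtY6qGlLOufLaEfz89lUJNm9jJRpiwYUSlumyMqrRt142Zbos3WjcSHlJVrT7SctaPObSM1nN0+BSDcFUyJIW40OL7eFdUXEmNxMSEiJI9h4BFY1+RnNmPQIlXiDxhUjRRyctSSc6UjXvJ/kzUuN7VGUaqGyOh6teHL4RwRqu116T60tn5dbz/H3OfbG+CR56WbF6z3pS6d7yKPIas4ZqYNoZuTFiHU2Svteu1UHGyWitIgtnY5sPYcSF1Exo1/sGSK5UyNZdWEppF44IOYRcqfmppb3uObY14OkFNnK9h4sWdLVhfcqVR44yaKV5wZ4yNs+WhJDu8nNXqZCSkrQIt0xlYK2dyzuSl2vHkJ2i2dD9cfm9dgH59gH9/f25ocVZqgFeBWqRZ4dqXREpwPW9Kyp9mK4SqjeTbj+KfMQcTMh0CKBwLS2kwz4p5gJXZntqO5r9LHBItfHN/gH91foB8f4B/f2OTYG2Qdby5Zc/Y4JjX11CfgXpNMtAwidCeGH9GcQA5uDh3pV62eG6sXbTJZd68jVZ+obp+2JebOVShYSBny9ZAQrCIcYCDRoRwp3W2ZceIXsXCIzaP787v0t/50dz62zuHKi55FxlG1GmCk1KZqNqxVr3CbEh7pGh4n7J0r6F1oYHOPAusr++ugEGSgltMj6a3MXiTz+2mKl5aIWxtbNta05ktMgEL/+hoNhJSJCpctXR0lK21sMiFSUhoVYSbh9vixbTm2bHIfyiPbCu+1JpqRT1psYOYq5JtMXNw5deMTzBca2s/Wm0fb1QkXyx34v7NRxVrOWB8UsK3tsjd4r7phz/MNNBUXGwYM0IV1a1ldxSDi8eLv5GuV0qwiayjlZmBpH9rb6I+bzt1f36AgH9/gHp3U/GPzAZKdyQlazUyQHAJKjMAMyMA9a8MbZYcQ3hdaH9rgHksVzIna9hllWZ/blqUo4uFlJFpgK+FtWKveUMiT4dmfUtazJQvHPglPQM90bl3Pv/pfq3/z8T/zM3/0lP399TZHZCQUl19tkKqo+bSVpmyYotwaFOEqal+q8/PZ0DFeQZH2eW1KDlZQGOk2PPfiD/OAwRe9+XULcFFHEEdKCYLVjgOPNM6xue63GfeJI2hbdvYvnN3iE97daeSbDx/j7R+wFhWexB2nqXb5sTdk2XafO/ShMjA1CO2Egks9/29dIfZNi53Syuhq9rTZ9yuyIrBxjm51IJuEFYehpRQgZ+fekmGkEdqnKhjeDVETLmORqiWmqTHyrzj1aDEWSU/cCxDUBtc3v/MXh2NalV+MY6glcmYiK+VKW5WnRzY9dbs4crwFaKnn2mGdzaEf618haa4fUeWmZ9ZRm00UGcbZmcXiUwdejVPSBAjXeV01PzPPQtLi2VFKokvZZ4zd00rcVlBDkYdhdsY4ZJGphp8Z21Ee0qDldSjboypgkOrsYh8iEJKc2UwWUcSQDwNOA8QqPrgzP/xnwZYYRNEkMSei7C/YWctYlgldnwmR4A+QIE2sIxLelFncE9RU7NIY7pEV1E0Ooc6nDpbn3G7yHzz3sz/xcD6l/v6j/+5MAMQiA4bgeLWd6S+mTqCy0SplpnSrdjkWlmxW62DR5aVkUVqdq+fi86hgU6FlU9nX5KmbKyxZbi9Ut/VO3nU7pfz79zgrySsaw9pquOdRnJleFhXcTpjiLFypN24eGCjkn2ph6+pTTCCioyqncKppl+gfz1odJaMbIxvcYRicYJOZGg4QTcYKTcFva4AMQIQcL45qt6hX0KGa0FigVJomuOLYZ5bUlN7npKMlHduNTRnh7SHpq5sbB08Z7ZocnaHf4B/f4B9gH99blZ8ly6JzXzR6J+ZLnLRs/PVrkB5VCArWz5Af8qUqM+blJVrOZqPYX2Ysl2FUk+HloA9Vg4Id9tDPMakdXN/f3+Af4B/f3+ATzx/YHq7ZLmX1bGOb8PIhqlRjBGTy6XfhL7efsSho6B5kLR4SEV2bDVdiJtWdnSBkg2t2vHqqOS8Qjh/eXiA"/>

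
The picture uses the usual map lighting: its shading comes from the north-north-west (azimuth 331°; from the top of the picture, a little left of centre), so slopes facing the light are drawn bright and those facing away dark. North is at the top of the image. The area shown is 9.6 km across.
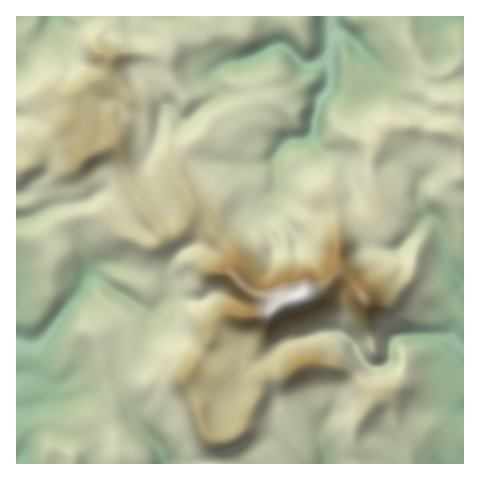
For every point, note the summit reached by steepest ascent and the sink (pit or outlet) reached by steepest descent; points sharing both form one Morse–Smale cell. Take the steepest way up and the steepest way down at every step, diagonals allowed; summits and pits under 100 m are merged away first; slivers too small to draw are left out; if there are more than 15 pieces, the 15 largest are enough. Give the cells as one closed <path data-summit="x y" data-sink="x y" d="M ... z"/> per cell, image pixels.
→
<path data-summit="301 297" data-sink="330 27" d="M463 16l-350 0-8 37 3 4 0 11-6 12-8 2-20 16-25-3-33 7 0 65 9-1 8-4 4-11 9-9 18-9 6-7 11 13 4 16 9-5 19-6 8 13 7 22 14 28 23 29 15-5 13-18 14 10 10 15 13 13 3 8-1 14 17 18 29 13 23-7 22-10 14-14 0-28 2-8 11-10 30-12-9-37 0-14 3-13 12-20 12-4 22 0 44 7z"/><path data-summit="301 297" data-sink="17 341" d="M71 126l-7 7-18 9-9 9-4 11-17 6 0 295 198 1 0-24-7-6-3-7-6-29-9-22 16-26 12-30 13-6 13 2 24-2 11-9-29-14-8-6-9-12 1-14-3-8-13-13-10-15-10-7-4-3-13 18-15 5-23-29-14-28-12-32-5-3-26 11-3-14z"/><path data-summit="301 297" data-sink="452 336" d="M420 127l-22 0-10 2-10 15-7 20 0 14 9 37-30 12-11 10-2 8 0 28-14 14-22 10-18 5-14 12-3 15-13 24 2 15 7 10-4 17-18 35-11 7-15 3 1 24 249-1 0-287-4-1-1-31-3-8-10-6z"/><path data-summit="301 297" data-sink="53 17" d="M112 16l-95 0-1 85 9 0 24-6 25 3 20-16 8-2 6-12 0-11-3-4 8-28z"/><path data-summit="301 297" data-sink="330 27" d="M270 312l-21 4-19-2-13 6-12 30-16 26 9 22 6 29 7 11 9 2 16-6 4-4 18-35 4-17-7-10-2-15 13-24z"/><path data-summit="301 297" data-sink="17 341" d="M460 134l-6 0 5 10 1 31 3 1 1-40z"/>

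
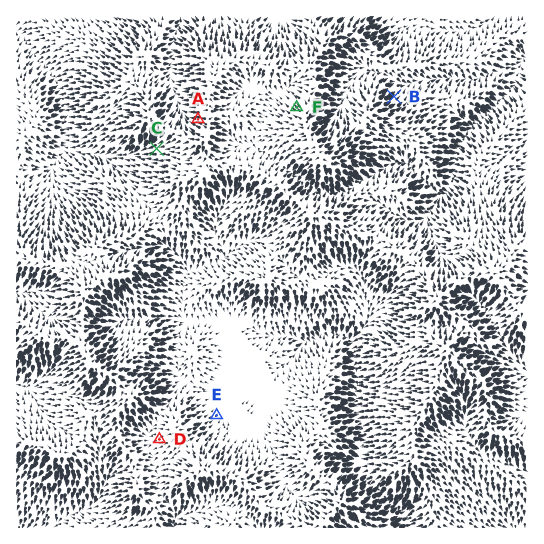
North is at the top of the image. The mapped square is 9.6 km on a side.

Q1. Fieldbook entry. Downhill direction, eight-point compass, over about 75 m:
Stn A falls W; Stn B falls NE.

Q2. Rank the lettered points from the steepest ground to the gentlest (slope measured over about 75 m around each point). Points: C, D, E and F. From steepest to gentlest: C F D E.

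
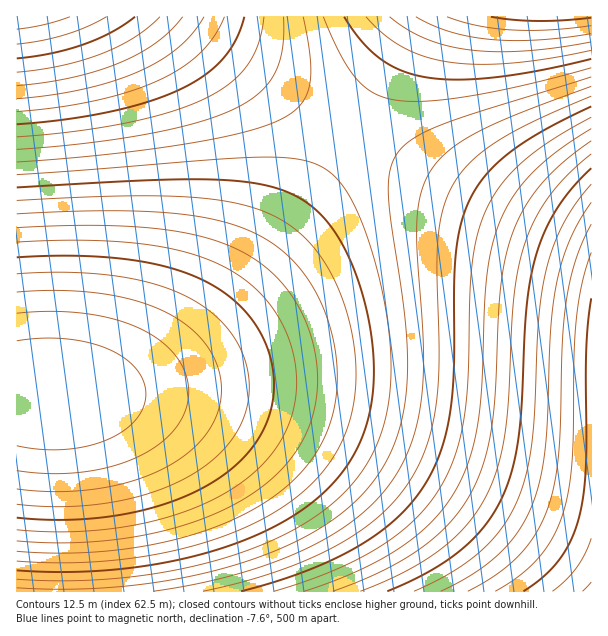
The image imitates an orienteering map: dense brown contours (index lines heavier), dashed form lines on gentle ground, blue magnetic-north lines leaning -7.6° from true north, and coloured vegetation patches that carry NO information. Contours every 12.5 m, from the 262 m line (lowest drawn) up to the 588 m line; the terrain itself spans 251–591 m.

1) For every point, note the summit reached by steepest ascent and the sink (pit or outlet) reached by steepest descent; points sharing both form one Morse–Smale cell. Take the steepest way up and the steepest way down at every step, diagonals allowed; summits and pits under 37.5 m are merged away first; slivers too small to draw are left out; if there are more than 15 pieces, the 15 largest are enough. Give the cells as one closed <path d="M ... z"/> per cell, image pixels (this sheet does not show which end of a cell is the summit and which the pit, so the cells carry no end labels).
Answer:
<path d="M351 130l-5 4-34 57-59 84-43 51-33 29-31 21-39 15-30 5-61-1 1 197 575-1 0-339-67-28-67-32-63-35z"/><path d="M180 16l-164 1 1 377 60 2 30-5 39-15 31-21 33-29 43-51 29-39 67-105-10-9-81-50z"/><path d="M591 16l-174 0-68 113 109 63 67 32 66 28z"/><path d="M416 16l-235 1 109 75 57 36 3 0z"/>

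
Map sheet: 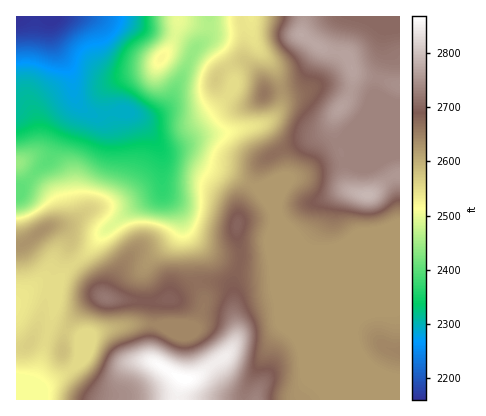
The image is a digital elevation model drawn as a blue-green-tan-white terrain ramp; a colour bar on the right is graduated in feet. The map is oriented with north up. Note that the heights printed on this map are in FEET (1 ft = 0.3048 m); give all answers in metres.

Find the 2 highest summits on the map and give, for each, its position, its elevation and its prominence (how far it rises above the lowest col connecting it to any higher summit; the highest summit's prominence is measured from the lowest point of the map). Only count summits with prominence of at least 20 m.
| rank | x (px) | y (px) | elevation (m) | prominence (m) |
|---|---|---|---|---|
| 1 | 184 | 380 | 874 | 216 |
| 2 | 368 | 196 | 851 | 51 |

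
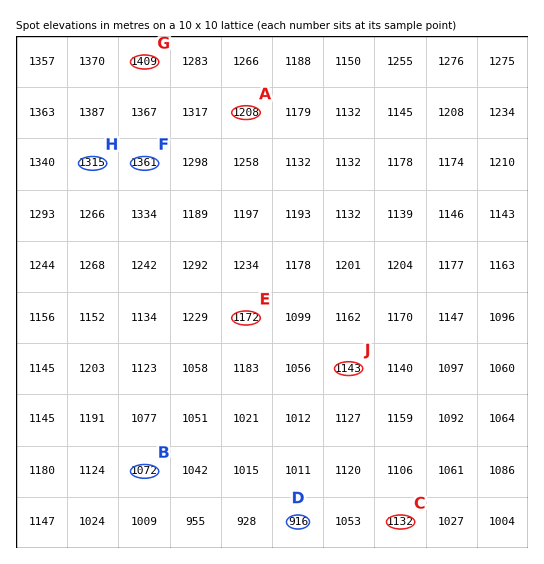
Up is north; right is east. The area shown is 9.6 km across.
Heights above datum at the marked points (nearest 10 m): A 1210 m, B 1070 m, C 1130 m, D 920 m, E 1170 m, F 1360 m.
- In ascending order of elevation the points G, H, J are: J H G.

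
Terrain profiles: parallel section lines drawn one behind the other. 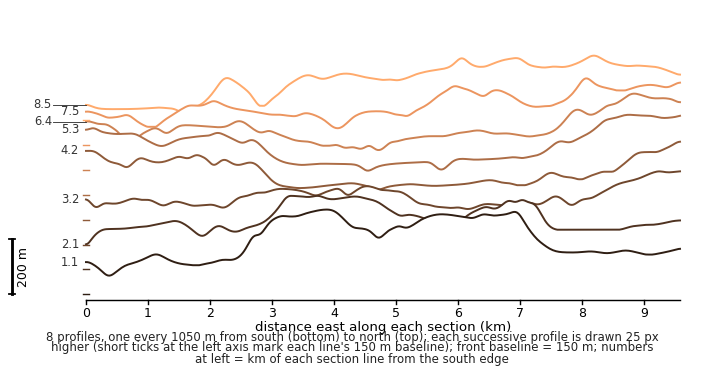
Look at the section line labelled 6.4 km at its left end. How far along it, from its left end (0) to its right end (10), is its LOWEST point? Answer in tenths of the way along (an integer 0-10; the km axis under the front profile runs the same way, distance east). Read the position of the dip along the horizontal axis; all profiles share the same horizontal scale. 5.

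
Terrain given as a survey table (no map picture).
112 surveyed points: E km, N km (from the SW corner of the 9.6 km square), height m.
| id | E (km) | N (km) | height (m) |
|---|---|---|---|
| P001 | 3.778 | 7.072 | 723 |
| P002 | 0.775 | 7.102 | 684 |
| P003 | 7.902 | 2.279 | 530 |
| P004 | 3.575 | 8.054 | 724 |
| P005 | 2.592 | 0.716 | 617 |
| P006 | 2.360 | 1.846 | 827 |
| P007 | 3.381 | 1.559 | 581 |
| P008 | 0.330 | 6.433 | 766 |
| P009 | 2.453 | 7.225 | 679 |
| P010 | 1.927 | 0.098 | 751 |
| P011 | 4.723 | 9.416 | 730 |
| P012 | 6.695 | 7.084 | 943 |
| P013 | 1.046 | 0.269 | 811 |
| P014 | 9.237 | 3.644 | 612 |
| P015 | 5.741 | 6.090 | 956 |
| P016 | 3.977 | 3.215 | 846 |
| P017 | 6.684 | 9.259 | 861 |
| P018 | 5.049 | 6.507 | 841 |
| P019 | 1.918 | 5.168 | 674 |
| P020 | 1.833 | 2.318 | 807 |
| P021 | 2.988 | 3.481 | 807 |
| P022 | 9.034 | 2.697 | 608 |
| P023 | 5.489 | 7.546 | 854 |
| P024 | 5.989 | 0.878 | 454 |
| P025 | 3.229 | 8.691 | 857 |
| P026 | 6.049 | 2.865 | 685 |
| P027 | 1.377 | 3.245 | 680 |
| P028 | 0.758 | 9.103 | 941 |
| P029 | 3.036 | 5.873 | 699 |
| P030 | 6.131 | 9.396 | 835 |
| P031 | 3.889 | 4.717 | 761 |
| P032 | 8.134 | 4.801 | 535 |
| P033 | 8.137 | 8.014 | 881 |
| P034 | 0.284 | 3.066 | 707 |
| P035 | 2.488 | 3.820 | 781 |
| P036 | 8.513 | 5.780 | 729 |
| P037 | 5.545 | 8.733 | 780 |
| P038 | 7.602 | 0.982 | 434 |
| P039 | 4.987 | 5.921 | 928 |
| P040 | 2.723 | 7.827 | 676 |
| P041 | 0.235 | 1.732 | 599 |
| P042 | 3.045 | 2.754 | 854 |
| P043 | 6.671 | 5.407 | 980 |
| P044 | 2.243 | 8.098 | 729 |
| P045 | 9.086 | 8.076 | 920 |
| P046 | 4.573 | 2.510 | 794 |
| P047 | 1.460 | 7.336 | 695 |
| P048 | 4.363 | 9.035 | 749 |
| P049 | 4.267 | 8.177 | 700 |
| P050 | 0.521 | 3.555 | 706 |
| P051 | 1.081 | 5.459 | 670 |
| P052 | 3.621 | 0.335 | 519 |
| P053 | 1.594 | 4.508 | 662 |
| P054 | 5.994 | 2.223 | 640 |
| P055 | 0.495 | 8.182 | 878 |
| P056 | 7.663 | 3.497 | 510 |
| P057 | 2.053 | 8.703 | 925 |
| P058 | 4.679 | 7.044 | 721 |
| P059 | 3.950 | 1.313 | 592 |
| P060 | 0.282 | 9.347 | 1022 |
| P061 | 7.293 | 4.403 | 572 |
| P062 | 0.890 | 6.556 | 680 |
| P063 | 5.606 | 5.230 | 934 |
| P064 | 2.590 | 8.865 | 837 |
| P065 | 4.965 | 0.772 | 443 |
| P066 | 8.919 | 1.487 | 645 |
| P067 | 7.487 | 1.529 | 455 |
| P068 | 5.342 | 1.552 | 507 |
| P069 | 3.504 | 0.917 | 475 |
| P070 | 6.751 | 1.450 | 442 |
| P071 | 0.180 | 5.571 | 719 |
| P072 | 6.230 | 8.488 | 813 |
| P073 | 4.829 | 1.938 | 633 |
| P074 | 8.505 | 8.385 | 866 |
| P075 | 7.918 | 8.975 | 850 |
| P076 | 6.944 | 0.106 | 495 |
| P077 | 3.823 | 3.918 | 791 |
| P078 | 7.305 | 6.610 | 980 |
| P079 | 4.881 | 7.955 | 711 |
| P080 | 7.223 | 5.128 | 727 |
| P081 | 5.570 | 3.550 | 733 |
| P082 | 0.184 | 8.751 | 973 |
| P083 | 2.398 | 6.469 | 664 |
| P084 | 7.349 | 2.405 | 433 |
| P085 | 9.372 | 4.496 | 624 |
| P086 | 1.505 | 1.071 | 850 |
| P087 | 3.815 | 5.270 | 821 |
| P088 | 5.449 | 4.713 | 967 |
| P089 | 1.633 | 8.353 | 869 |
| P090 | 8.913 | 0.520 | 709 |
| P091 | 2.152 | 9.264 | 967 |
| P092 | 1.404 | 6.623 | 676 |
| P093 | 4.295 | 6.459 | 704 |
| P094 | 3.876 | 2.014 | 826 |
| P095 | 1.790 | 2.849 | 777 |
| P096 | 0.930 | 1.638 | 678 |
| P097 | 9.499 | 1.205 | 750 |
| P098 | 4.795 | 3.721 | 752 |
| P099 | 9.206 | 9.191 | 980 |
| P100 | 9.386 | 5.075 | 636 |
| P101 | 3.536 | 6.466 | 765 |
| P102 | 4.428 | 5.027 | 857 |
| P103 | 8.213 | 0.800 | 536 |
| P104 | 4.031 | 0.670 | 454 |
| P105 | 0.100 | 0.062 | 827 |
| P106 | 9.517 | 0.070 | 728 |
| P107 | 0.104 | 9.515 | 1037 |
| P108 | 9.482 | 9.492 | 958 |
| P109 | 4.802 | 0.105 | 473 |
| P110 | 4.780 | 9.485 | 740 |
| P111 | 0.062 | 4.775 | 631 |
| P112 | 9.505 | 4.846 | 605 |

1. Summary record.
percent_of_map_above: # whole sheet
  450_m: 97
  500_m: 92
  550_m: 88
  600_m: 82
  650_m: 74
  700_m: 58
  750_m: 43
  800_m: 34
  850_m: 23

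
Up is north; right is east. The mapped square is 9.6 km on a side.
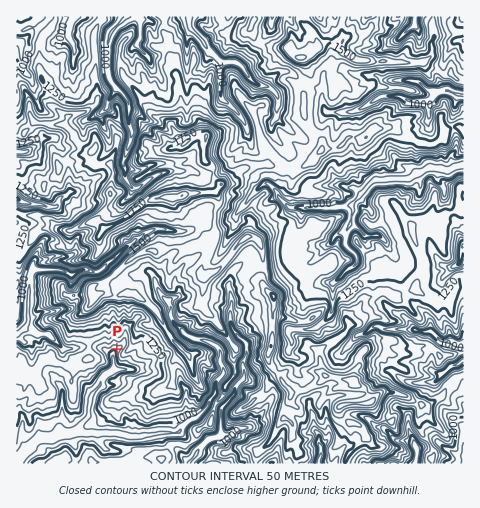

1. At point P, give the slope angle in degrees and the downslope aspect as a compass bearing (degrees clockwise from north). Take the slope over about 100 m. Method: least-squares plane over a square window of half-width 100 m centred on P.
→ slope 20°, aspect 243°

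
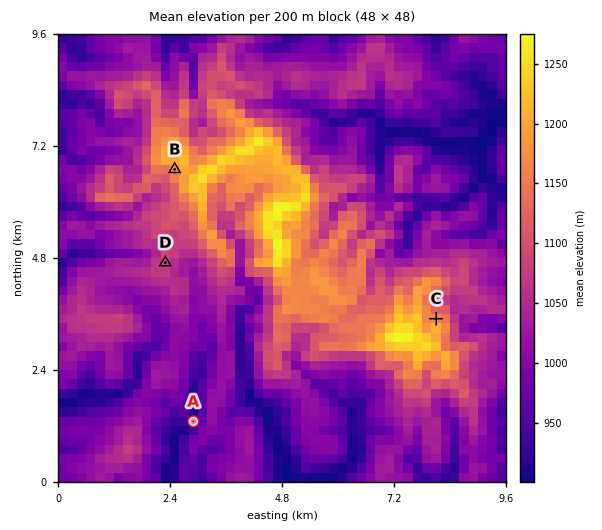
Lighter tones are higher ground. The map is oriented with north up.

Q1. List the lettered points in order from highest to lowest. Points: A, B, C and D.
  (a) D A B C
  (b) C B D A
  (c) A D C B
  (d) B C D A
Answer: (d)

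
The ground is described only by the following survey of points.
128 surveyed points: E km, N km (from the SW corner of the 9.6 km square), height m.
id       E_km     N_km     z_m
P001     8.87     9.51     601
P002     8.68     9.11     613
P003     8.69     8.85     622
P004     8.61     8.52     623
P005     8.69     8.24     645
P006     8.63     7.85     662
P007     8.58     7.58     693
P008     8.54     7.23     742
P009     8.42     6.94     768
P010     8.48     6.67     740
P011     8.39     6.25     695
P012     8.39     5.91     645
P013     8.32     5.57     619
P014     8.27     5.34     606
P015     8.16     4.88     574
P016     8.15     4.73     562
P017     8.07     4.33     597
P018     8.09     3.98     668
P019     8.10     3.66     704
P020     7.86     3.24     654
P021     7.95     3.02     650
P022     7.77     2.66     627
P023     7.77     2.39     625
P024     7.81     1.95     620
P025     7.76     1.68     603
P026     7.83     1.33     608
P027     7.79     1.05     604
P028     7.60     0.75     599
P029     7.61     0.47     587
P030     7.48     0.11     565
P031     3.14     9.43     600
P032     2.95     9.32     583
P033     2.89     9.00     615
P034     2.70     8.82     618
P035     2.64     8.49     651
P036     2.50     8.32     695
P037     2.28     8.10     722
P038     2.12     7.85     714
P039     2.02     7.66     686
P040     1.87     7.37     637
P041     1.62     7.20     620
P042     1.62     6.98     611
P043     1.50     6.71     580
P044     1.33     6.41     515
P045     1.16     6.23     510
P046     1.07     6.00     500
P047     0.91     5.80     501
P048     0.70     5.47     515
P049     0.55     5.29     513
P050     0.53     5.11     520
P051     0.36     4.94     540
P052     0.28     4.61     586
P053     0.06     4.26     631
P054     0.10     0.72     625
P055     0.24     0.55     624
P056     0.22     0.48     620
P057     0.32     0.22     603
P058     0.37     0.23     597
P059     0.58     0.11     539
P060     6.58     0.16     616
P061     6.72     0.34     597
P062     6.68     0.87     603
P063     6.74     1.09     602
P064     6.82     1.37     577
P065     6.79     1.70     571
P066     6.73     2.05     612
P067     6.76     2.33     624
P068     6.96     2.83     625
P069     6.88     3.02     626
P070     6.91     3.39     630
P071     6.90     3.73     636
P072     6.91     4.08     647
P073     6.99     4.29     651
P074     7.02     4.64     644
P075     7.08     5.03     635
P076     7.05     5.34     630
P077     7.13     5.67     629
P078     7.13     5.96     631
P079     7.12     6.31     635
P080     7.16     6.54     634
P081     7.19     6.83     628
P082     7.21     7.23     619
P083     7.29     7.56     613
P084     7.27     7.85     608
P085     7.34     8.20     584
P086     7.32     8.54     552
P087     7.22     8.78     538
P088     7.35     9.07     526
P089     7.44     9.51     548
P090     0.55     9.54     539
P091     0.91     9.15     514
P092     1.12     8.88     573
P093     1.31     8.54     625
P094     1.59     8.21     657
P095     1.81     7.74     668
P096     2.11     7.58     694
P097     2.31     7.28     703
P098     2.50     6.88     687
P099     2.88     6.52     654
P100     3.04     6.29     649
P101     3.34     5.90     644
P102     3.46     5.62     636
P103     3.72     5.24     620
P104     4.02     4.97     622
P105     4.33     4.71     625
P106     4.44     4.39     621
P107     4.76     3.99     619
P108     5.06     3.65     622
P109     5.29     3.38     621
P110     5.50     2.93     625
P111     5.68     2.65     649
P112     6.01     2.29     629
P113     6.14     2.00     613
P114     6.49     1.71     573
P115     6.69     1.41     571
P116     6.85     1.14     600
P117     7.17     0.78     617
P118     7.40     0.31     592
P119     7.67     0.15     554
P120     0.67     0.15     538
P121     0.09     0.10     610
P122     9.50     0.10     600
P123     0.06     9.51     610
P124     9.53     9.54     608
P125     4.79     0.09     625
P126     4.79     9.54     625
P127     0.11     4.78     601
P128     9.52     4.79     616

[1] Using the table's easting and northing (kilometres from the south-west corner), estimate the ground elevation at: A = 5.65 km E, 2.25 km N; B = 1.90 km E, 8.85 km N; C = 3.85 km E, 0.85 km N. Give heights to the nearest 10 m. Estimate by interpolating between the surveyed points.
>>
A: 640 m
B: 600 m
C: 630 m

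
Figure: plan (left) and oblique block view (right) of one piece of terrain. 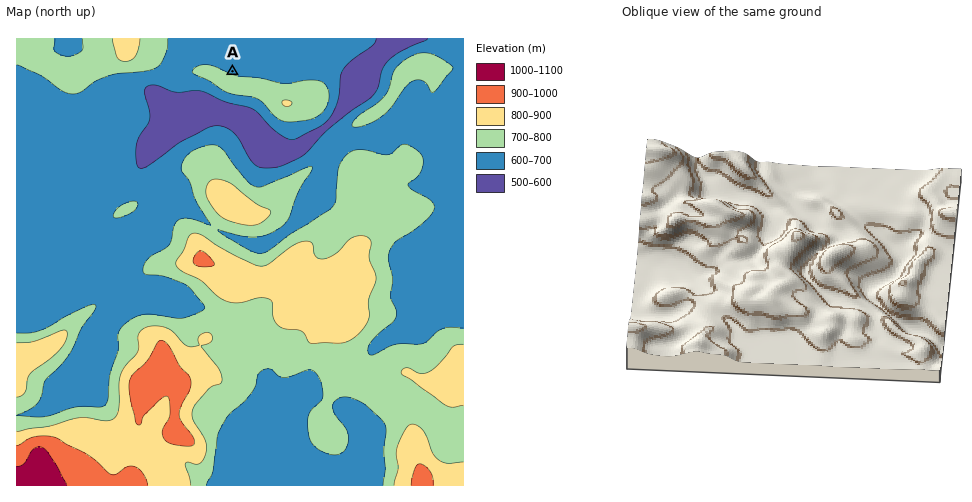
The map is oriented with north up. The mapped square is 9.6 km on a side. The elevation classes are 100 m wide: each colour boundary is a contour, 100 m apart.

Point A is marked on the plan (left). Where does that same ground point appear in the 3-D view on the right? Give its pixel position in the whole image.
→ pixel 928 266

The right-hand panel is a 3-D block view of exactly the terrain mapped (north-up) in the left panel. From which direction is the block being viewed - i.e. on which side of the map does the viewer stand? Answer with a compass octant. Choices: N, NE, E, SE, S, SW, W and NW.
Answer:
E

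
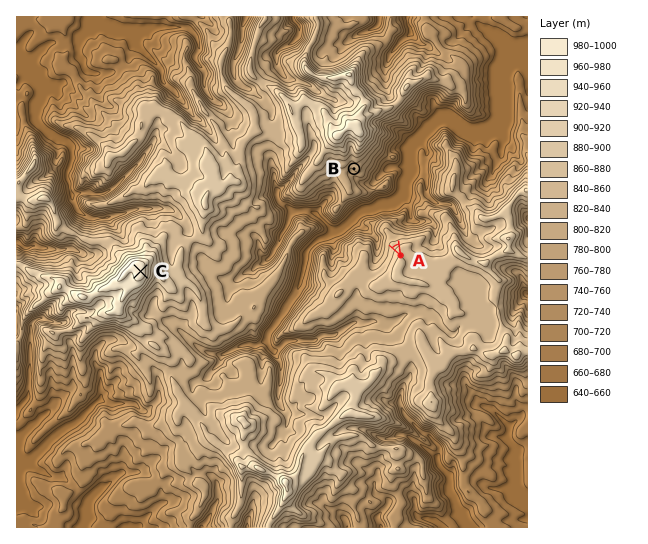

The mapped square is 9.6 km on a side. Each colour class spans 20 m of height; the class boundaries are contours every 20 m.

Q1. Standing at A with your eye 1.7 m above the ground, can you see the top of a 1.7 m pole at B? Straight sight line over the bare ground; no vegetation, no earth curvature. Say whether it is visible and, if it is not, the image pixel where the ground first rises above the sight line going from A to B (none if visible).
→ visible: true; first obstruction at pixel None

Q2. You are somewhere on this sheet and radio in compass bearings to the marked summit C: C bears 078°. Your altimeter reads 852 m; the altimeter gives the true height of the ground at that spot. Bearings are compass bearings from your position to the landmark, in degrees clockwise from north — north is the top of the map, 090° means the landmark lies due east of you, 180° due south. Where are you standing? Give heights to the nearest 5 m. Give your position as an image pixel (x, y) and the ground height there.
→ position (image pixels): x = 36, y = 294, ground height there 850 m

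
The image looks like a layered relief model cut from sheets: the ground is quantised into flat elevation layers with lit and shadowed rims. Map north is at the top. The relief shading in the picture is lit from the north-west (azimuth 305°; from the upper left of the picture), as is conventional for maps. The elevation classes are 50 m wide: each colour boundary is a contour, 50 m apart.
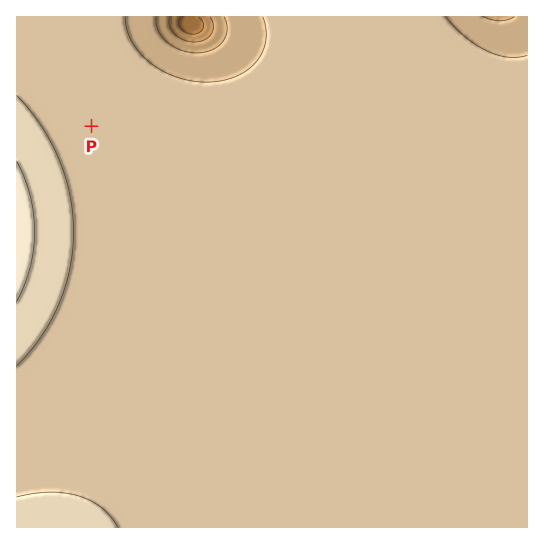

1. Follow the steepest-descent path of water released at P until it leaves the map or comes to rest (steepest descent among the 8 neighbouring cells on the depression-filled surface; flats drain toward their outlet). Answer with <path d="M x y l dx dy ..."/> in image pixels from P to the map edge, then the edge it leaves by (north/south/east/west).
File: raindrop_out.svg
<path d="M91 126l95-95 0-10 4-4"/>
exit: north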